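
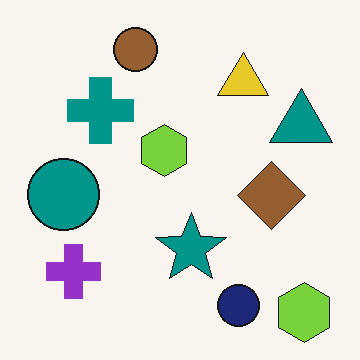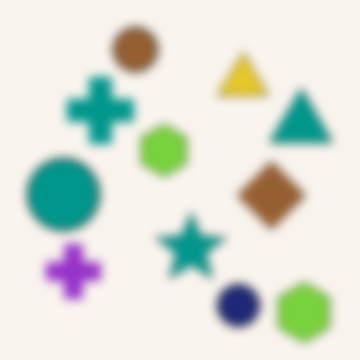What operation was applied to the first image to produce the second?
The image was heavily blurred.

Shape edges and outlines are uniformly softened across the whole image.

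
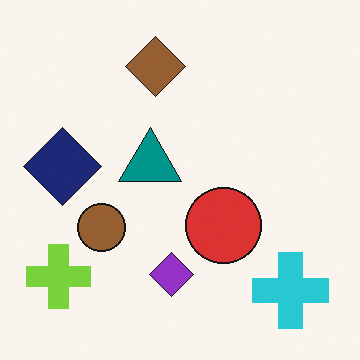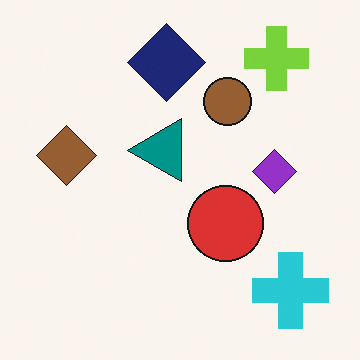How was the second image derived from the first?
Transposed (reflected across the top-left ↔ bottom-right diagonal).

Shapes have swapped their row and column positions — what was in the top-right is now in the bottom-left — a diagonal reflection.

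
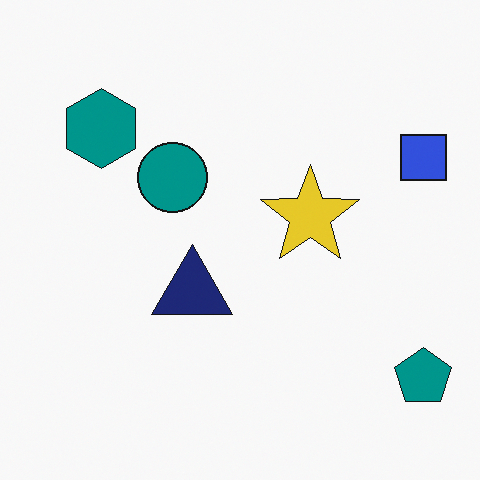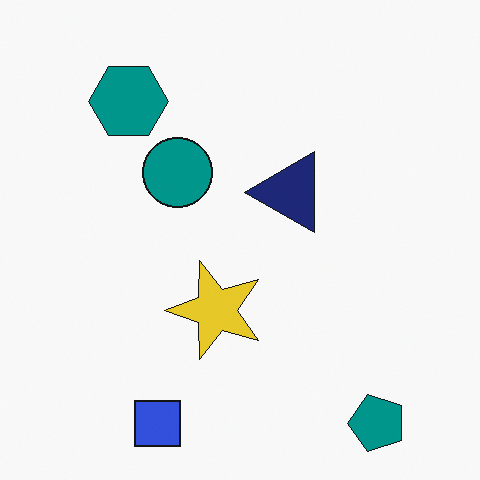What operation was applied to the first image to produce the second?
The second image is the first transposed (reflected across the top-left ↔ bottom-right diagonal).

Shapes have swapped their row and column positions — what was in the top-right is now in the bottom-left — a diagonal reflection.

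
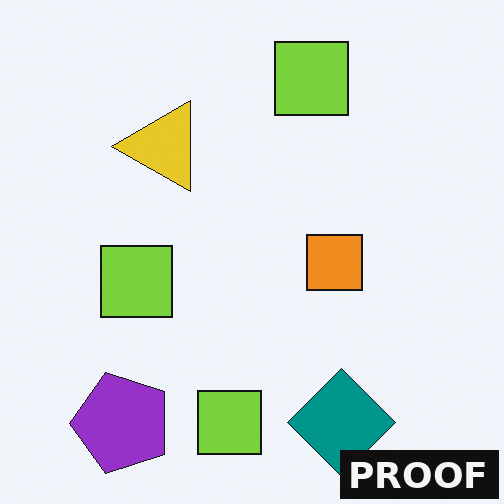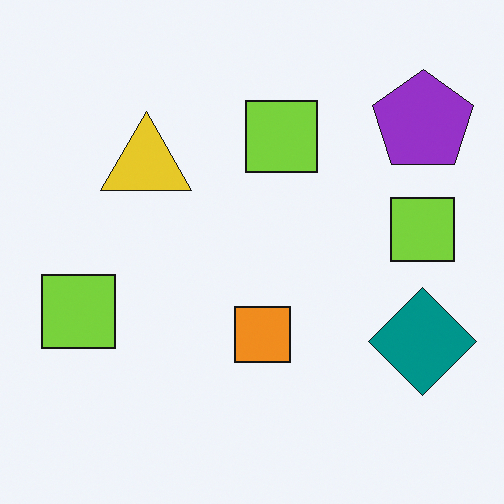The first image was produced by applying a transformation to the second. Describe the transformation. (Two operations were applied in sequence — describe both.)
This is the original image transposed (reflected across the top-left ↔ bottom-right diagonal), then watermarked with the text "PROOF" in the lower-right corner.

Shapes have swapped their row and column positions — what was in the top-right is now in the bottom-left — a diagonal reflection. A dark label reading "PROOF" appears in the lower-right corner.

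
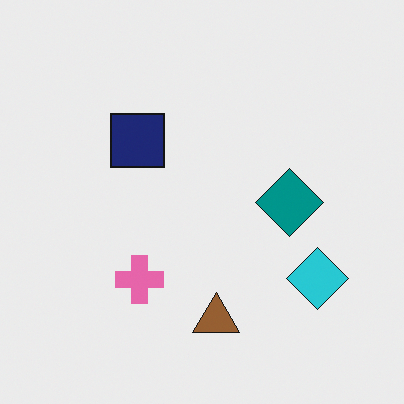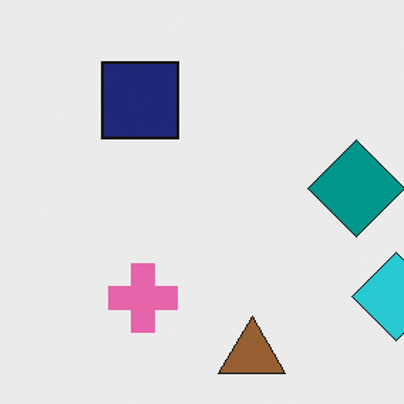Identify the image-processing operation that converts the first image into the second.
The transformation is: cropped to a modestly smaller region and rescaled.

The visible shapes are larger and the field of view is narrower; shapes near the original edges may be partly or wholly outside the frame — a crop-and-rescale.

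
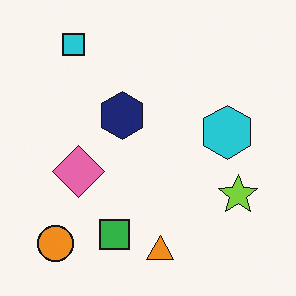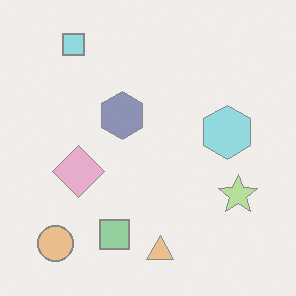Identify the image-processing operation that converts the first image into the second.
The image was given much lower contrast.

Tones are pushed toward mid-grey across the whole image — a global contrast change.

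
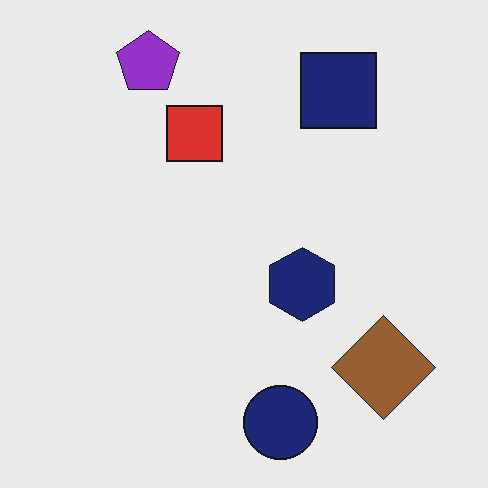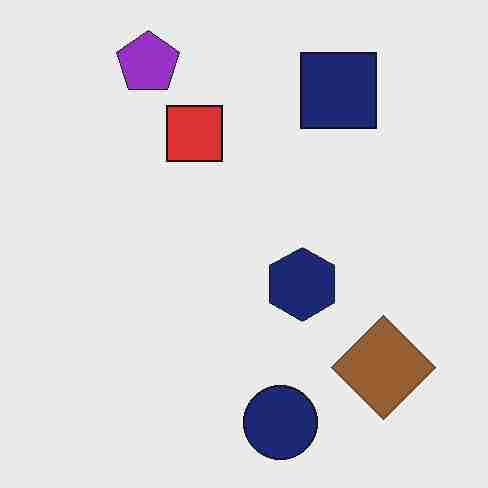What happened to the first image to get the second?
The image was degraded with heavy JPEG compression.

Blocky 8×8 compression artifacts appear around shape edges and the flat background shows ringing — characteristic JPEG degradation.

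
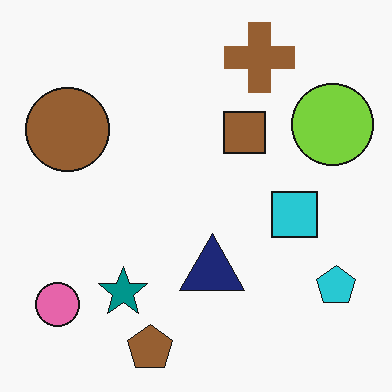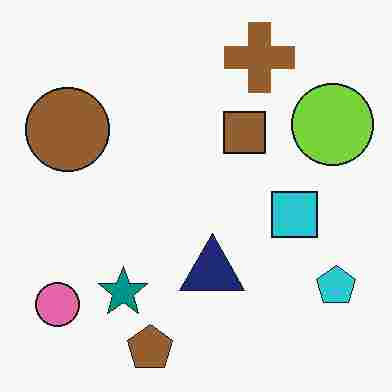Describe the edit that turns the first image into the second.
Degraded with heavy JPEG compression.

Blocky 8×8 compression artifacts appear around shape edges and the flat background shows ringing — characteristic JPEG degradation.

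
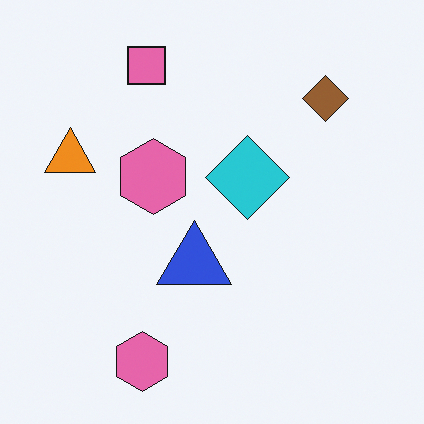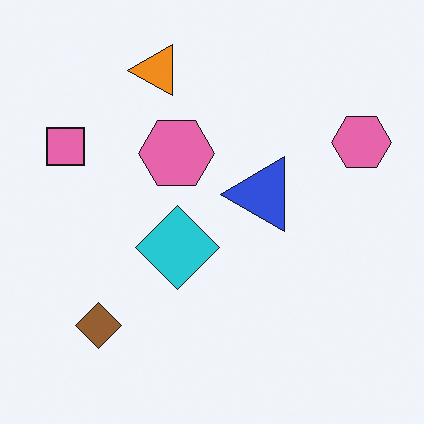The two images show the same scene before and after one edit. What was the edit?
The transformation is: transposed (reflected across the top-left ↔ bottom-right diagonal).

Shapes have swapped their row and column positions — what was in the top-right is now in the bottom-left — a diagonal reflection.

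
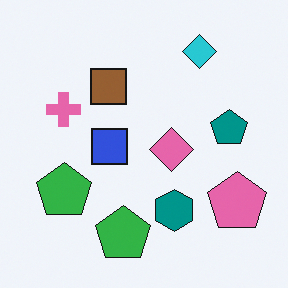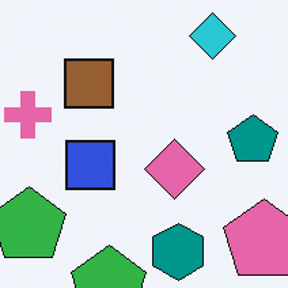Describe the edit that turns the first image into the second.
Cropped slightly and scaled back up.

The visible shapes are larger and the field of view is narrower; shapes near the original edges may be partly or wholly outside the frame — a crop-and-rescale.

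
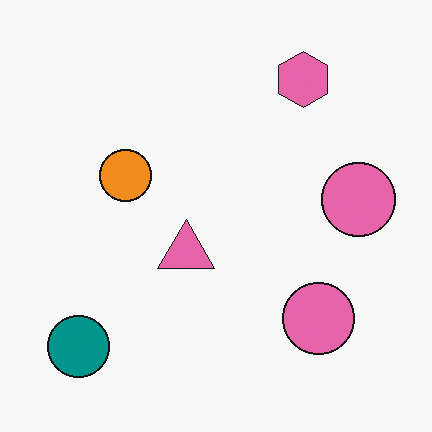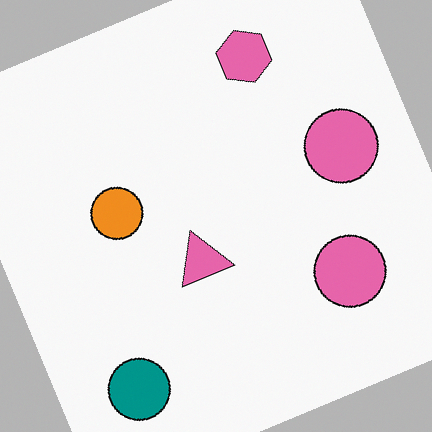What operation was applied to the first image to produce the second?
The image was rotated counter-clockwise by a clearly visible amount.

Every shape is tilted by the same angle and the image corners show triangular fill wedges — a whole-image rotation by a non-right angle.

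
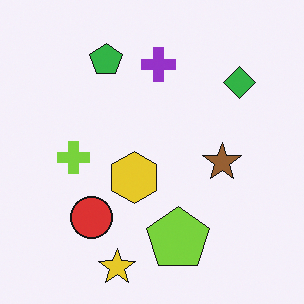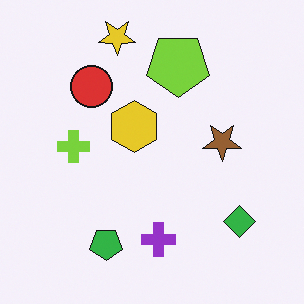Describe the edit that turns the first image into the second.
The second image is the first flipped vertically (top ↔ bottom).

The yellow star is in the bottom of the first image and the top of the second — shapes on opposite sides of the horizontal midline have swapped in a mirror flip.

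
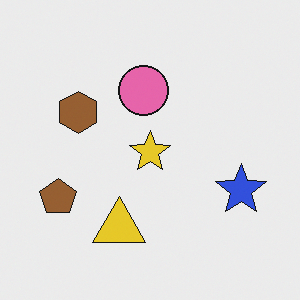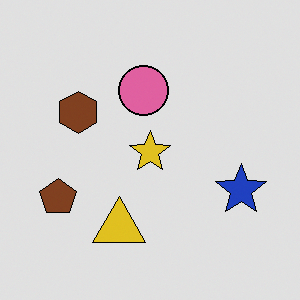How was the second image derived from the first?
The second image is the first posterized to a reduced palette.

Each flat color has snapped to a coarser quantized level — most visibly, the near-white background has dropped to a flat grey.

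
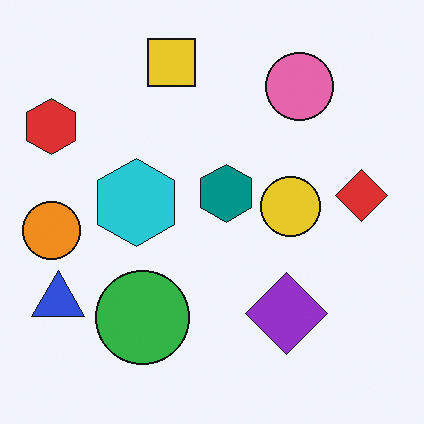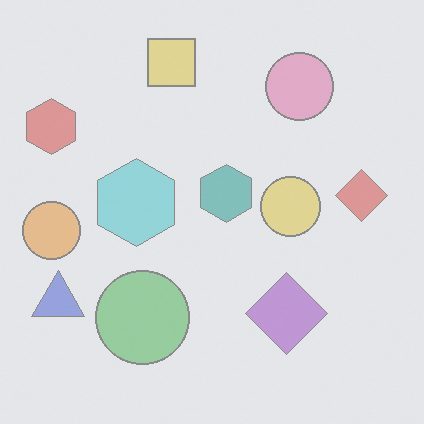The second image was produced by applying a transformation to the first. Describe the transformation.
The second image is the first washed out (contrast reduced).

Tones are pushed toward mid-grey across the whole image — a global contrast change.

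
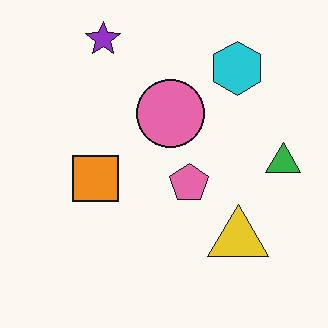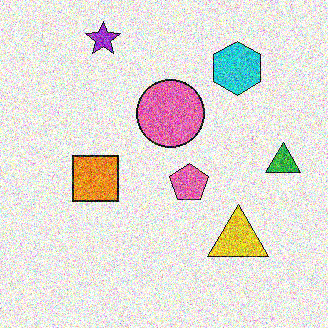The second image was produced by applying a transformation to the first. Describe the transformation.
The image was degraded with heavy additive noise.

Random speckle covers the whole image, including the flat background.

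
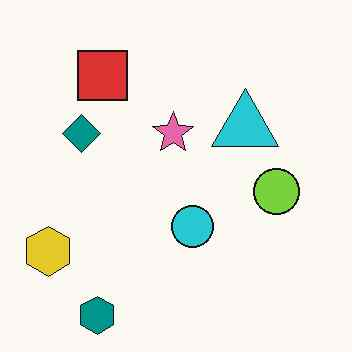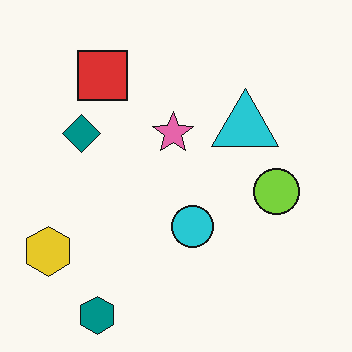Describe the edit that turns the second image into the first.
The first image is the second given moderate JPEG compression.

Blocky 8×8 compression artifacts appear around shape edges and the flat background shows ringing — characteristic JPEG degradation.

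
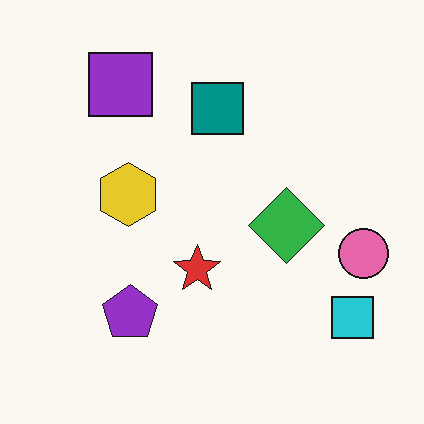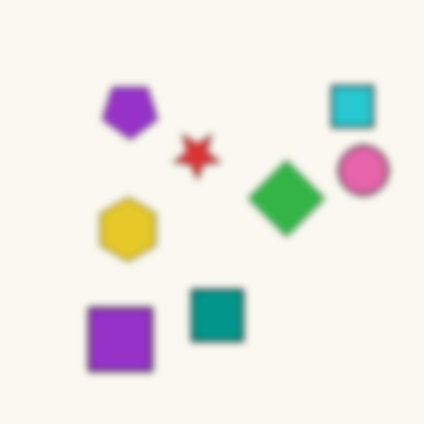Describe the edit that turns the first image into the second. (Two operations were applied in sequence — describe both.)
This is the original image moderately blurred, then flipped vertically (top ↔ bottom).

Shape edges and outlines are uniformly softened across the whole image. The purple square is in the top-left of the first image and the bottom-left of the second — shapes on opposite sides of the horizontal midline have swapped in a mirror flip.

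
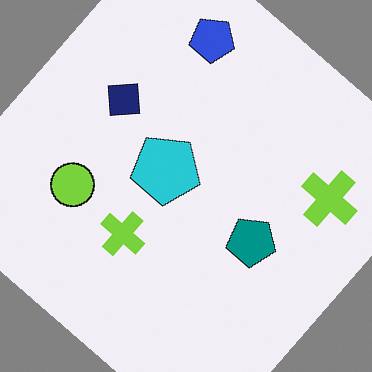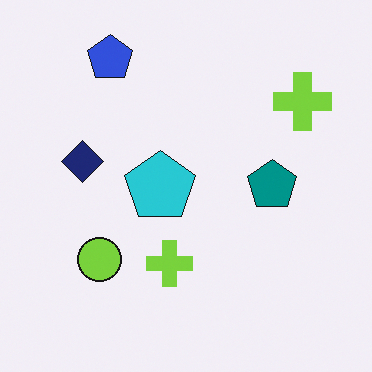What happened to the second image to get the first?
The image was rotated clockwise by a large amount — several tens of degrees.

Every shape is tilted by the same angle and the image corners show triangular fill wedges — a whole-image rotation by a non-right angle.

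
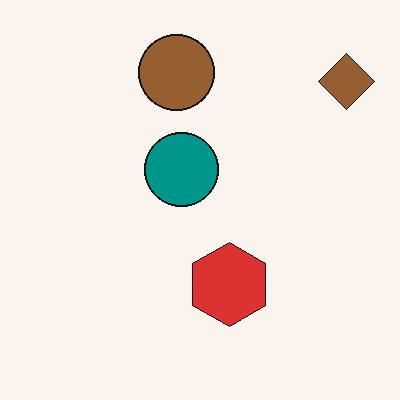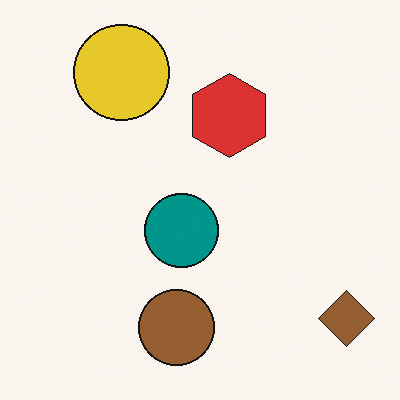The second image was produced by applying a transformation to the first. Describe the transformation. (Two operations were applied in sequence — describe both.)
It was flipped vertically (top ↔ bottom), then overlaid with an additional yellow circle.

The brown circle is in the top of the first image and the bottom of the second — shapes on opposite sides of the horizontal midline have swapped in a mirror flip. A yellow circle appears in the second image that is absent from the first.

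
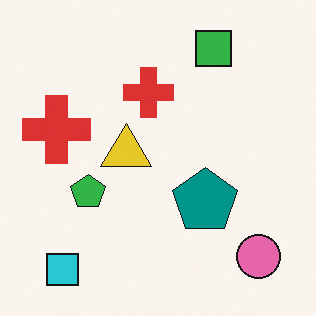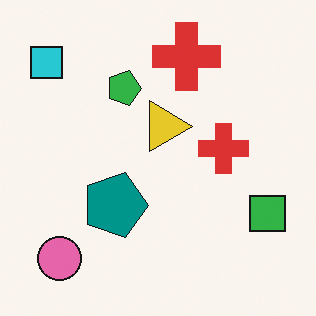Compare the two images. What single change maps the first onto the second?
Rotated 90° clockwise.

The cyan square sits in the bottom-left of the first image and the top-left of the second — consistent with a whole-image 90° clockwise rotation.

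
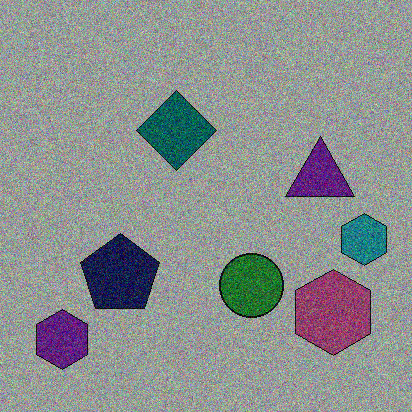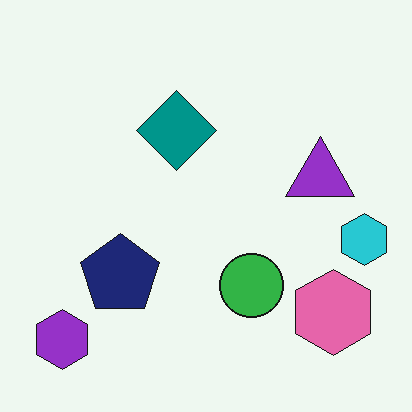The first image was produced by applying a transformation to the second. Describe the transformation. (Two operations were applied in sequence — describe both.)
The first image is the second noticeably darkened, then degraded with moderate additive noise.

Every pixel — background and shapes alike — is uniformly darkened. Random speckle covers the whole image, including the flat background.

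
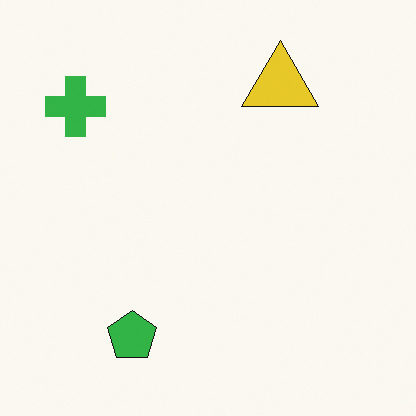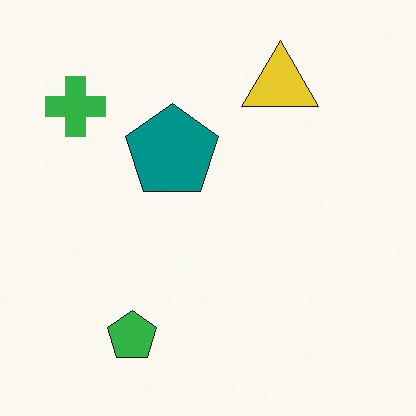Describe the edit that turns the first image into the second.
It was overlaid with an additional teal pentagon.

A teal pentagon appears in the second image that is absent from the first.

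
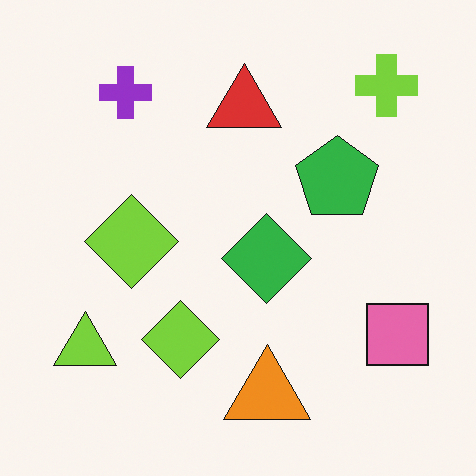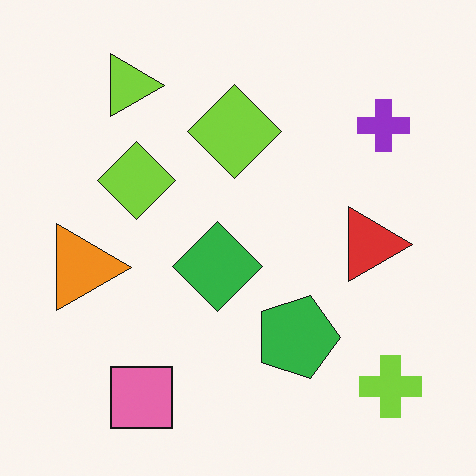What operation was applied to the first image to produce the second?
The image was rotated 90° clockwise.

The lime cross sits in the top-right of the first image and the bottom-right of the second — consistent with a whole-image 90° clockwise rotation.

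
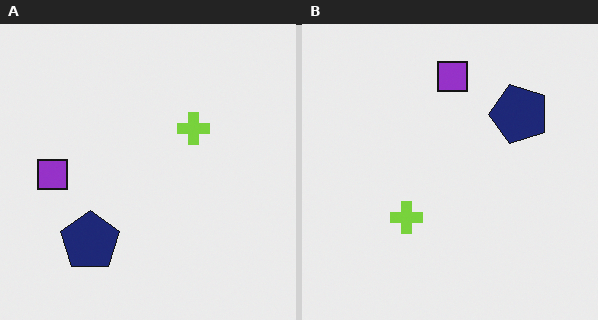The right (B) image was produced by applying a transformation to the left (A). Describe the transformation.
It was transposed (reflected across the top-left ↔ bottom-right diagonal).

Shapes have swapped their row and column positions — what was in the top-right is now in the bottom-left — a diagonal reflection.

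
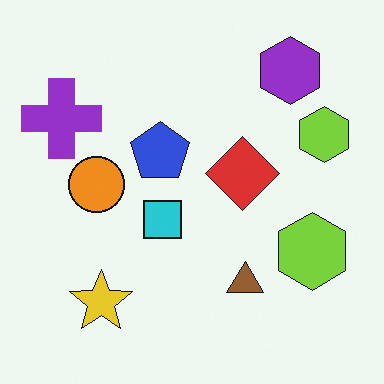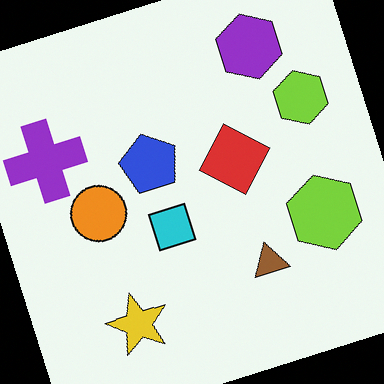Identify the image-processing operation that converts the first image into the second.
The transformation is: rotated counter-clockwise by a moderate amount.

Every shape is tilted by the same angle and the image corners show triangular fill wedges — a whole-image rotation by a non-right angle.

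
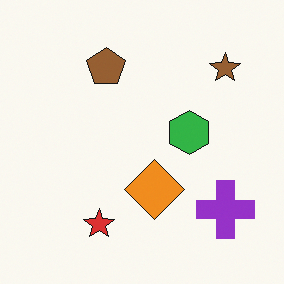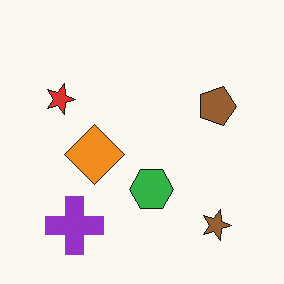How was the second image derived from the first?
The second image is the first rotated 90° clockwise.

The brown star sits in the top-right of the first image and the bottom-right of the second — consistent with a whole-image 90° clockwise rotation.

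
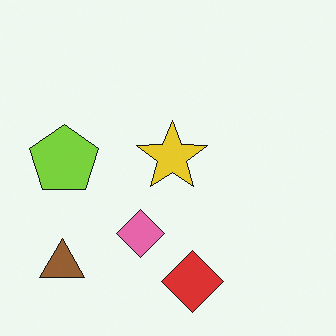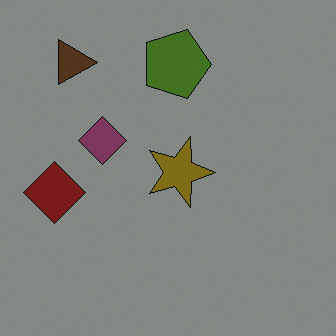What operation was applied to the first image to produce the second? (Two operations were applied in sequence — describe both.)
Rotated 90° clockwise, then darkened a lot.

The brown triangle sits in the bottom-left of the first image and the top-left of the second — consistent with a whole-image 90° clockwise rotation. Every pixel — background and shapes alike — is uniformly darkened.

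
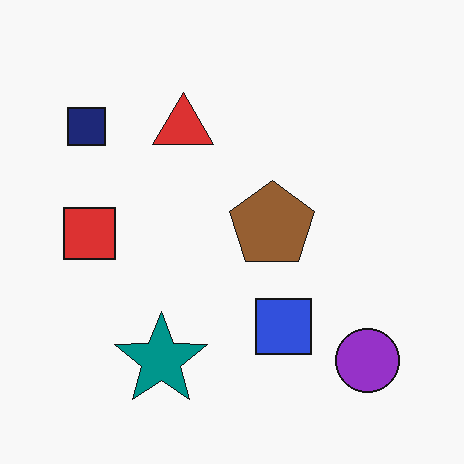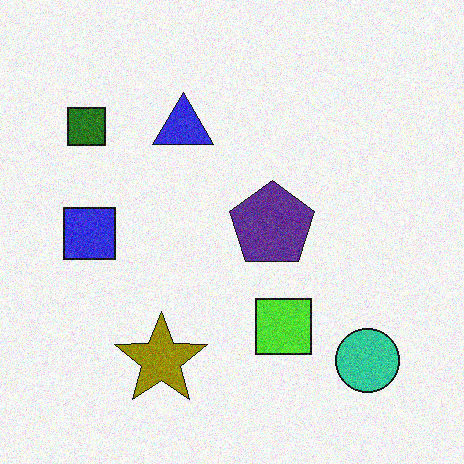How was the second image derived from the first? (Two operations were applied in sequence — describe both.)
Degraded with visible gaussian noise, then hue-shifted by a large amount.

Random speckle covers the whole image, including the flat background. Every shape's color has rotated by the same amount around the hue wheel — a uniform hue shift.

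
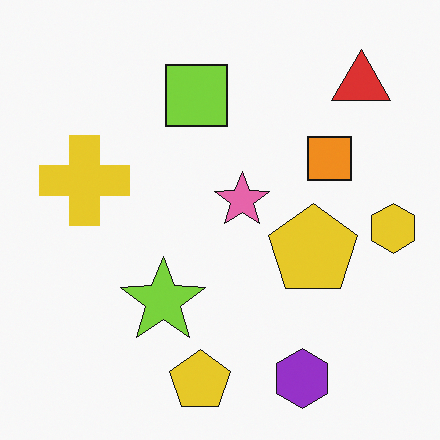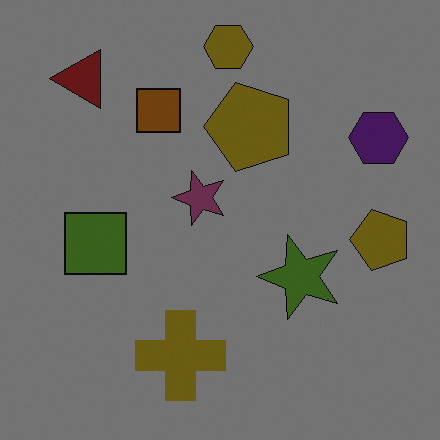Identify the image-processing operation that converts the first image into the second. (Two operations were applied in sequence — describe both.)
The transformation is: darkened a lot, then rotated 90° counter-clockwise.

Every pixel — background and shapes alike — is uniformly darkened. The red triangle sits in the top-right of the first image and the top-left of the second — consistent with a whole-image 90° counter-clockwise rotation.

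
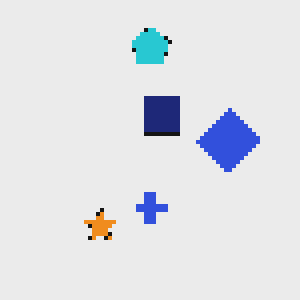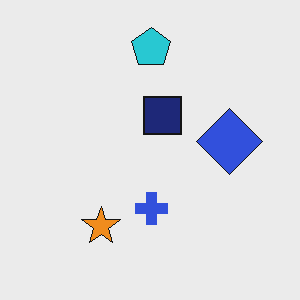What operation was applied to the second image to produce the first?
The image was lightly pixelated (a mild mosaic effect).

Shapes are reduced to large square blocks; fine edges and outlines are lost — a downscale-then-upscale (mosaic) effect.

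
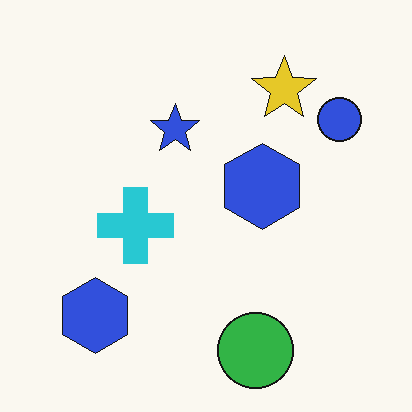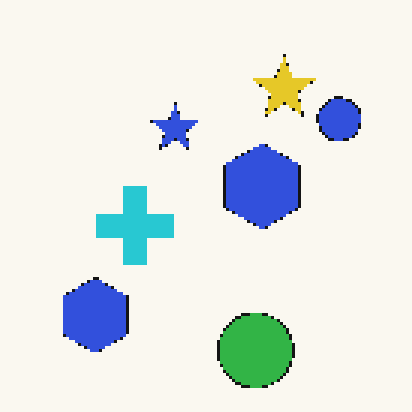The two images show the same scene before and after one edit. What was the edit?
The second image is the first mildly pixelated.

Shapes are reduced to large square blocks; fine edges and outlines are lost — a downscale-then-upscale (mosaic) effect.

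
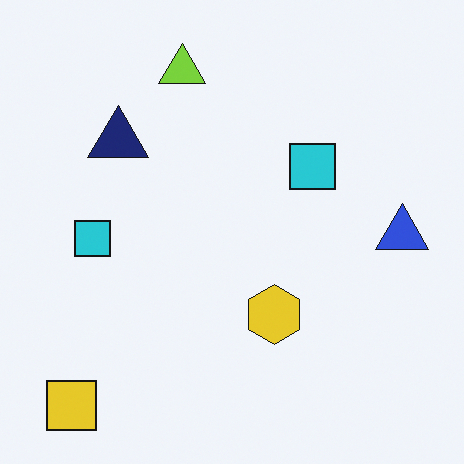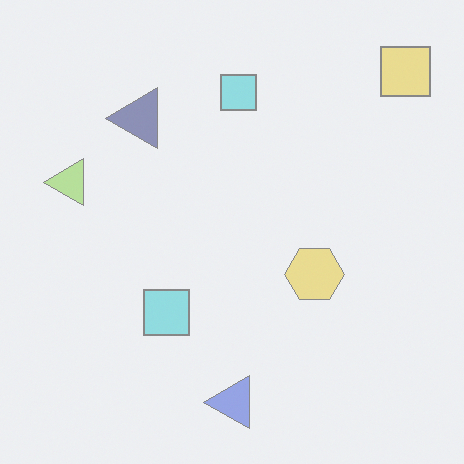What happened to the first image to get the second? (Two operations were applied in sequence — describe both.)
It was transposed (reflected across the top-left ↔ bottom-right diagonal), then given much lower contrast.

Shapes have swapped their row and column positions — what was in the top-right is now in the bottom-left — a diagonal reflection. Tones are pushed toward mid-grey across the whole image — a global contrast change.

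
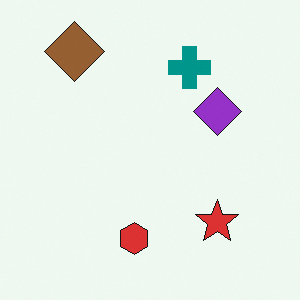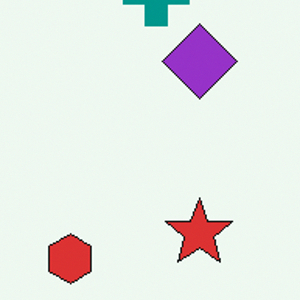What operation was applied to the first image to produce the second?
It was cropped slightly and scaled back up.

The visible shapes are larger and the field of view is narrower; shapes near the original edges may be partly or wholly outside the frame — a crop-and-rescale.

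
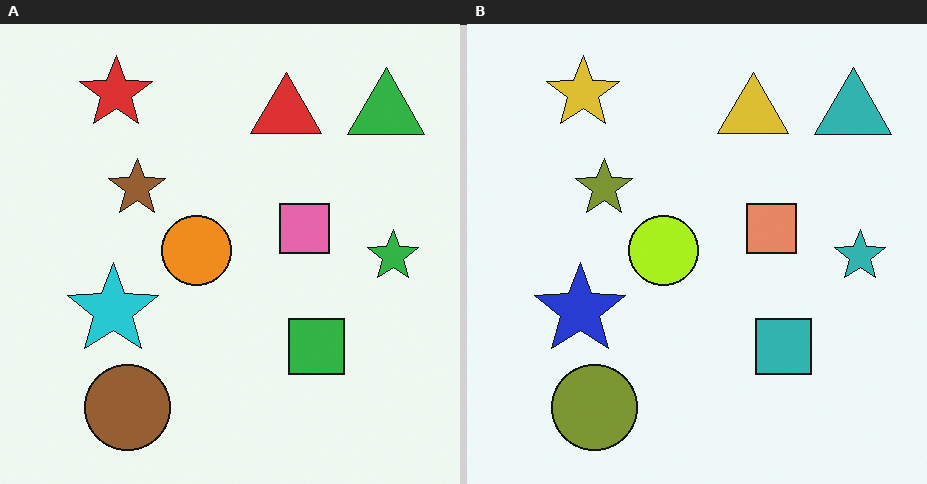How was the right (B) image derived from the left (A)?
Hue-shifted by a small amount.

Every shape's color has rotated by the same amount around the hue wheel — a uniform hue shift.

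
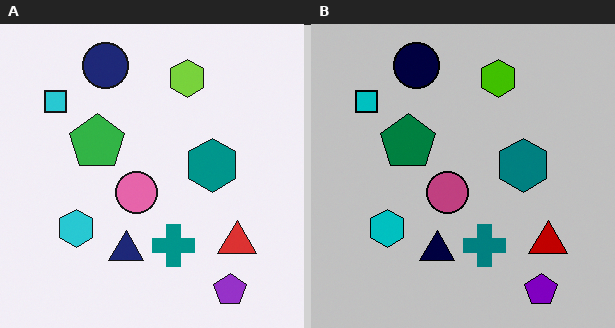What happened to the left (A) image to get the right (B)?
The image was heavily posterized to just a handful of flat colors.

Each flat color has snapped to a coarser quantized level — most visibly, the near-white background has dropped to a flat grey.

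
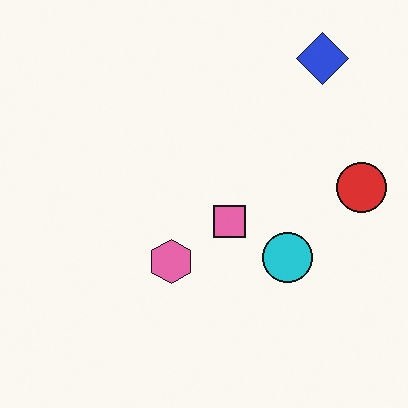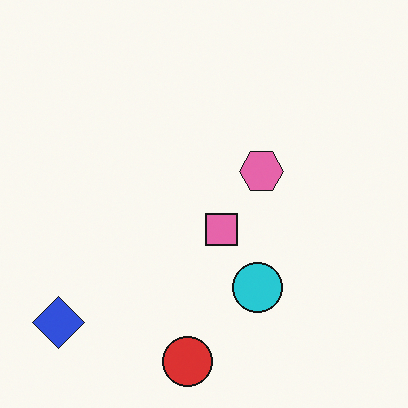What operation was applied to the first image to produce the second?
The second image is the first transposed (reflected across the top-left ↔ bottom-right diagonal).

Shapes have swapped their row and column positions — what was in the top-right is now in the bottom-left — a diagonal reflection.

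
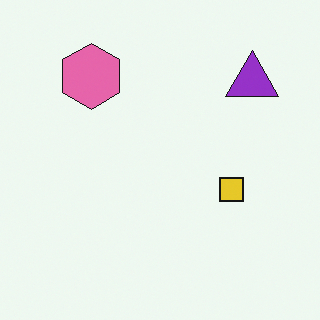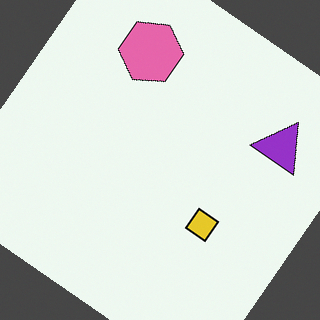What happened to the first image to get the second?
This is the original image rotated clockwise by a large amount — several tens of degrees.

Every shape is tilted by the same angle and the image corners show triangular fill wedges — a whole-image rotation by a non-right angle.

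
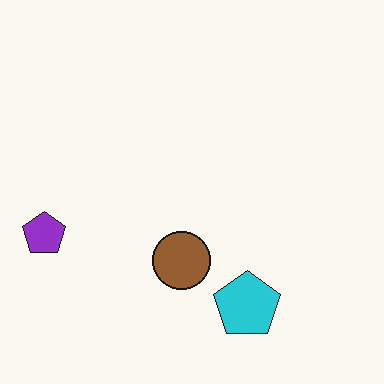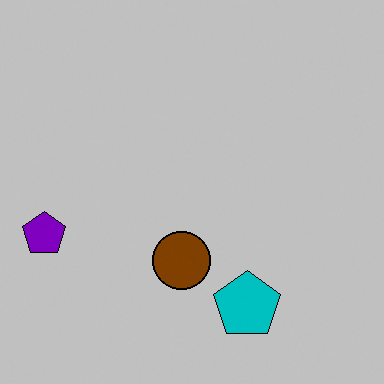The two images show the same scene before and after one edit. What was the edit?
It was aggressively posterized.

Each flat color has snapped to a coarser quantized level — most visibly, the near-white background has dropped to a flat grey.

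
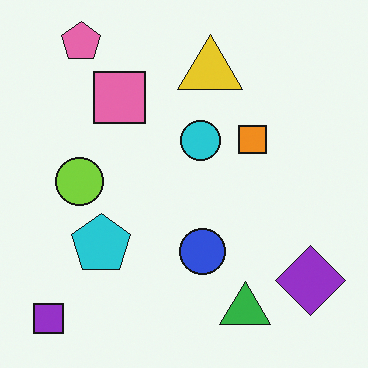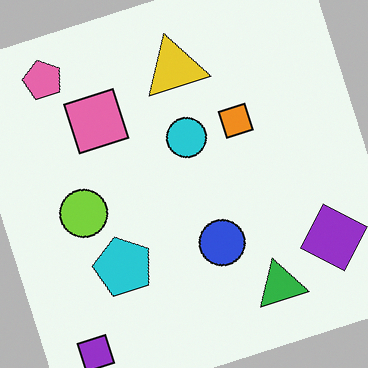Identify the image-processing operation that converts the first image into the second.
The image was rotated counter-clockwise by a moderate amount.

Every shape is tilted by the same angle and the image corners show triangular fill wedges — a whole-image rotation by a non-right angle.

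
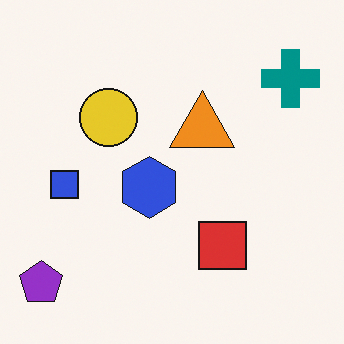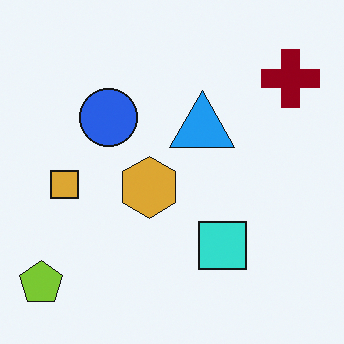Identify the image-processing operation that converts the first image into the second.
Hue-shifted by a large amount.

Every shape's color has rotated by the same amount around the hue wheel — a uniform hue shift.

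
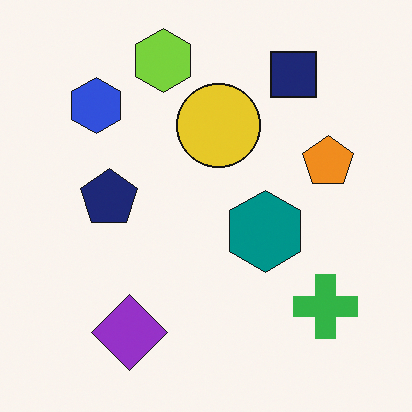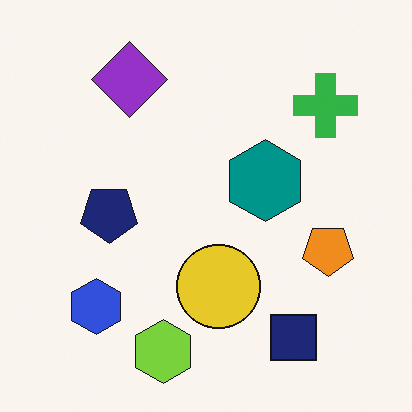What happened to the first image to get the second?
The transformation is: flipped vertically (top ↔ bottom).

The lime hexagon is in the top of the first image and the bottom of the second — shapes on opposite sides of the horizontal midline have swapped in a mirror flip.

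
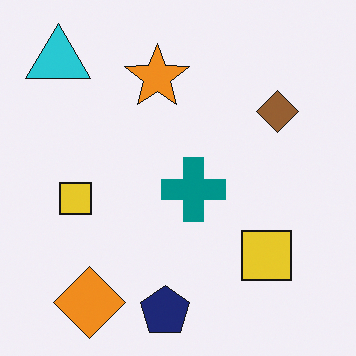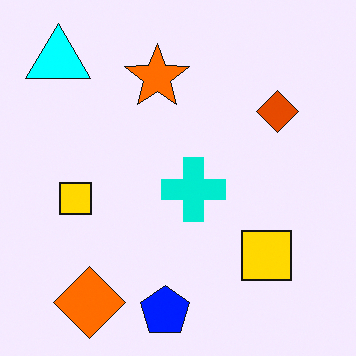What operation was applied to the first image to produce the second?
The second image is the first heavily oversaturated.

All colors are more vivid — a global saturation change.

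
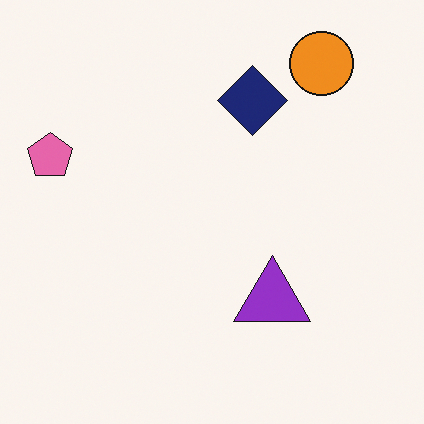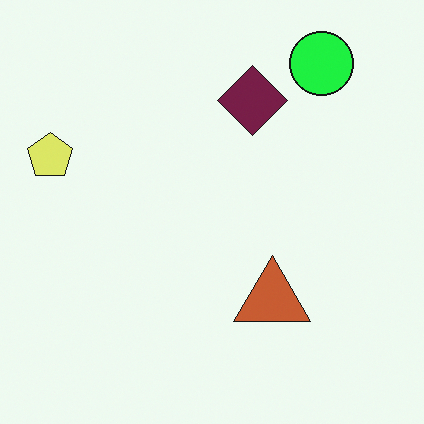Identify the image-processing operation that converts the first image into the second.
The second image is the first hue-shifted noticeably.

Every shape's color has rotated by the same amount around the hue wheel — a uniform hue shift.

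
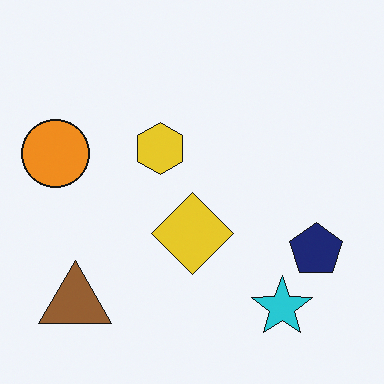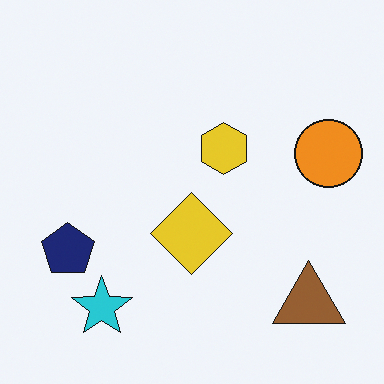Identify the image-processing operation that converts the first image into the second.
This is the original image flipped horizontally (left ↔ right).

The orange circle is in the left of the first image and the right of the second — shapes on opposite sides of the vertical midline have swapped in a mirror flip.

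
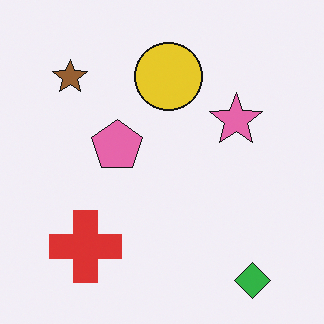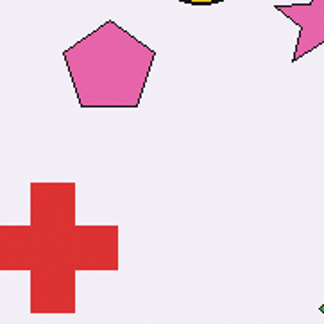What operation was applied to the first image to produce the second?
The second image is the first cropped tightly and scaled back up.

The visible shapes are larger and the field of view is narrower; shapes near the original edges may be partly or wholly outside the frame — a crop-and-rescale.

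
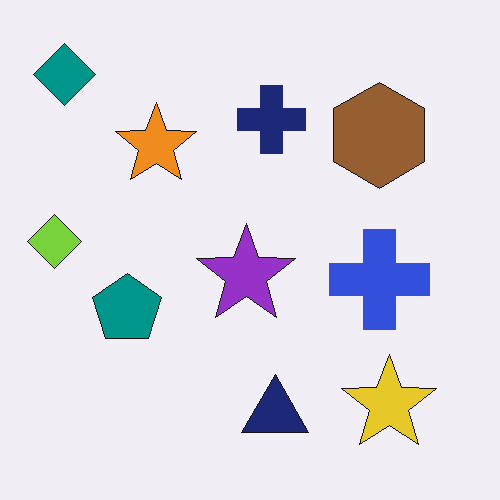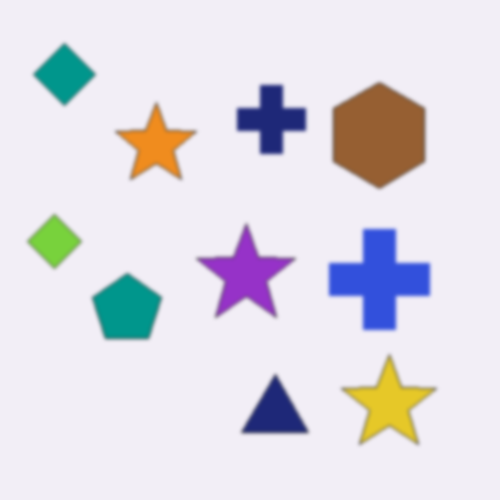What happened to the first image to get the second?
It was lightly blurred.

Shape edges and outlines are uniformly softened across the whole image.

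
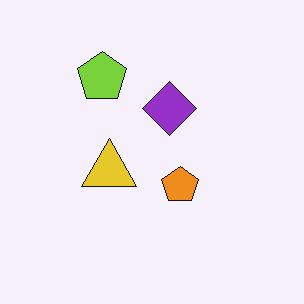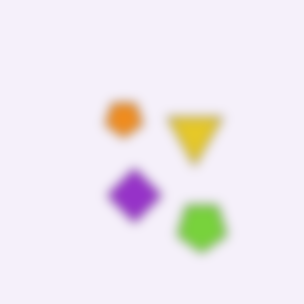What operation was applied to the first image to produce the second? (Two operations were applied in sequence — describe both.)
The second image is the first rotated 180°, then strongly gaussian-blurred.

The lime pentagon sits in the top of the first image and the bottom of the second — consistent with a whole-image 180° rotation. Shape edges and outlines are uniformly softened across the whole image.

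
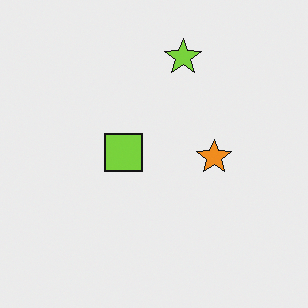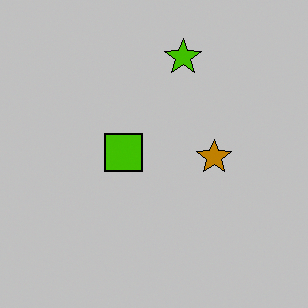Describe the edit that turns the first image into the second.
The transformation is: heavily posterized to just a handful of flat colors.

Each flat color has snapped to a coarser quantized level — most visibly, the near-white background has dropped to a flat grey.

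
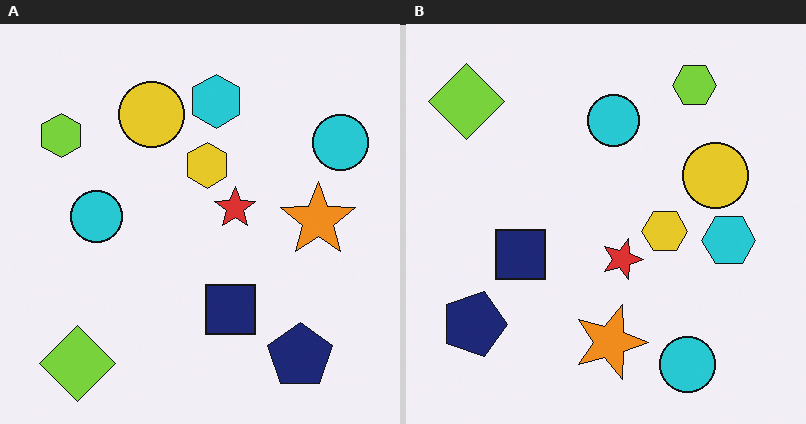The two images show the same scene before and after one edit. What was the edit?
The image was rotated 90° clockwise.

The lime diamond sits in the bottom-left of the left (A) image and the top-left of the right (B) — consistent with a whole-image 90° clockwise rotation.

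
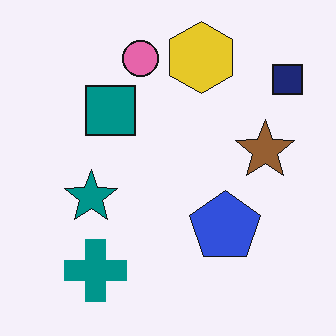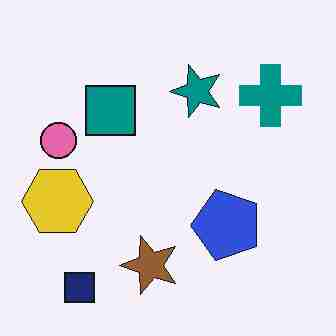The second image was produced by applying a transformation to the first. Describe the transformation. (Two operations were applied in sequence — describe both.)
The image was transposed (reflected across the top-left ↔ bottom-right diagonal), then degraded with heavy JPEG compression.

Shapes have swapped their row and column positions — what was in the top-right is now in the bottom-left — a diagonal reflection. Blocky 8×8 compression artifacts appear around shape edges and the flat background shows ringing — characteristic JPEG degradation.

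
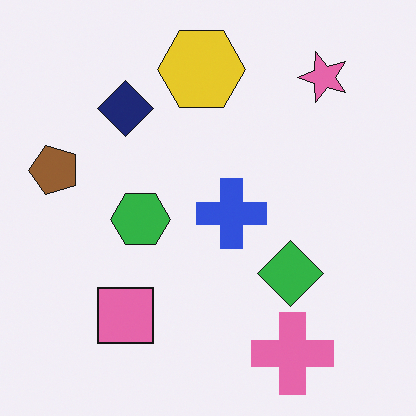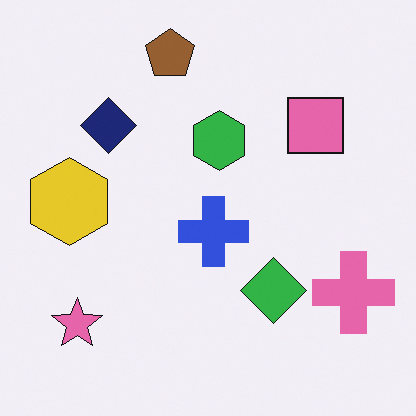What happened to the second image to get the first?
Transposed (reflected across the top-left ↔ bottom-right diagonal).

Shapes have swapped their row and column positions — what was in the top-right is now in the bottom-left — a diagonal reflection.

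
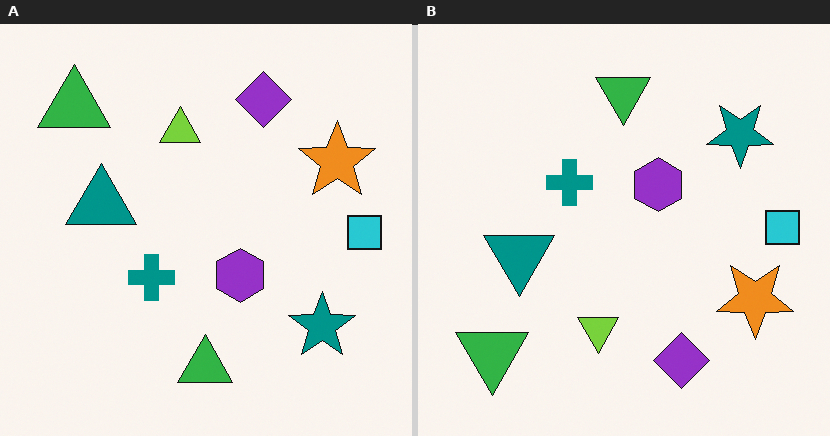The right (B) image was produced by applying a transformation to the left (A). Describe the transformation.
It was flipped vertically (top ↔ bottom).

The purple diamond is in the top of the left (A) image and the bottom of the right (B) — shapes on opposite sides of the horizontal midline have swapped in a mirror flip.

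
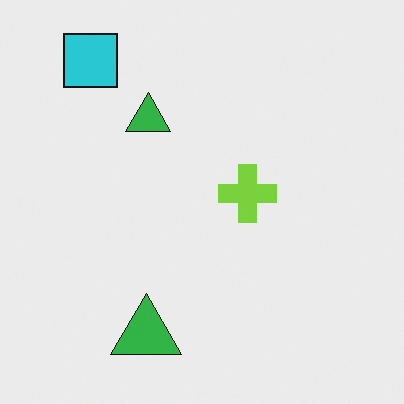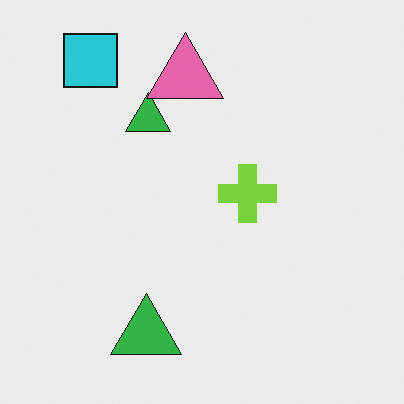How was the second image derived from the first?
The image was overlaid with an additional pink triangle.

A pink triangle appears in the second image that is absent from the first.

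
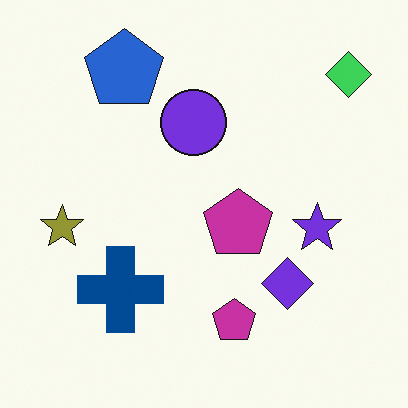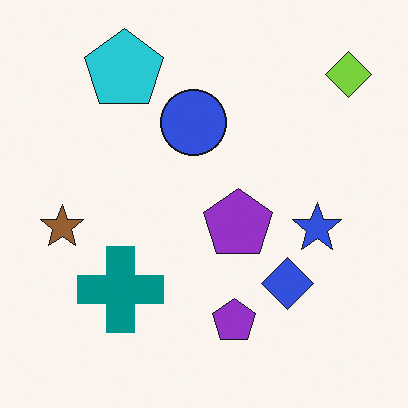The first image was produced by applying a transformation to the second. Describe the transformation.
The first image is the second hue-shifted slightly.

Every shape's color has rotated by the same amount around the hue wheel — a uniform hue shift.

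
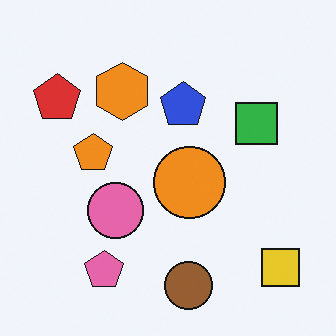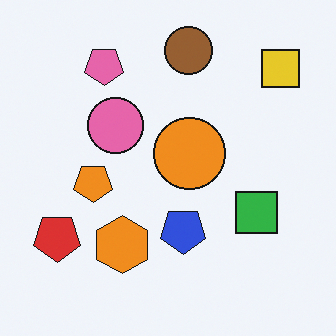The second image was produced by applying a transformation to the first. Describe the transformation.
Flipped vertically (top ↔ bottom).

The brown circle is in the bottom of the first image and the top of the second — shapes on opposite sides of the horizontal midline have swapped in a mirror flip.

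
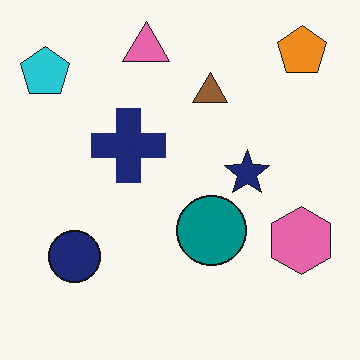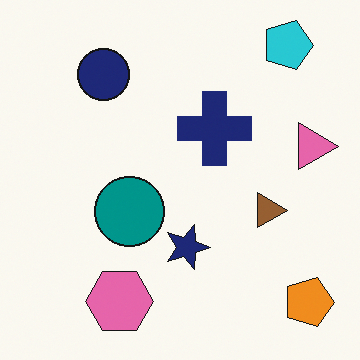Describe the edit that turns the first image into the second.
The second image is the first rotated 90° clockwise.

The orange pentagon sits in the top-right of the first image and the bottom-right of the second — consistent with a whole-image 90° clockwise rotation.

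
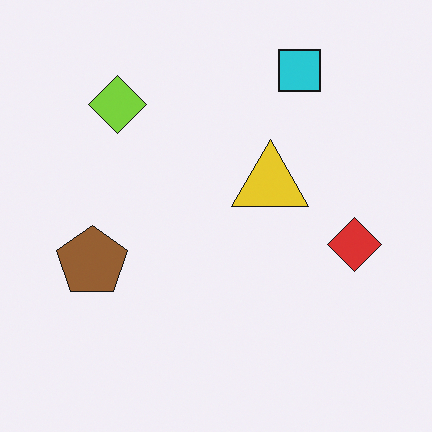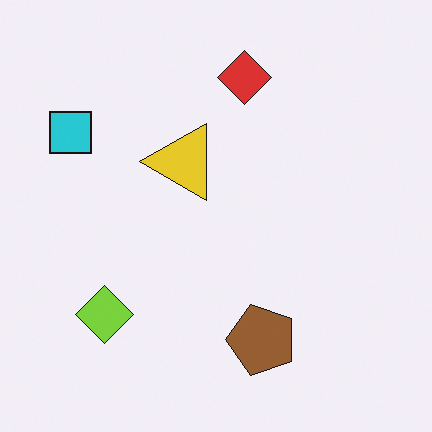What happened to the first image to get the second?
Rotated 90° counter-clockwise.

The cyan square sits in the top-right of the first image and the top-left of the second — consistent with a whole-image 90° counter-clockwise rotation.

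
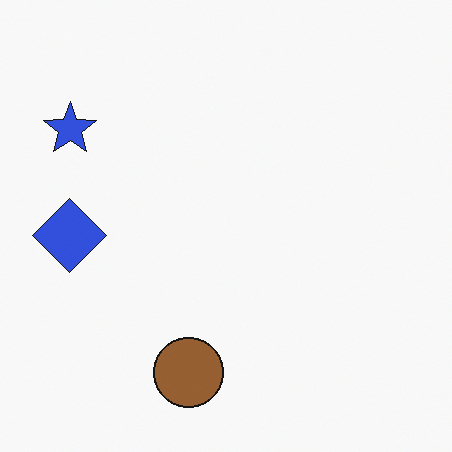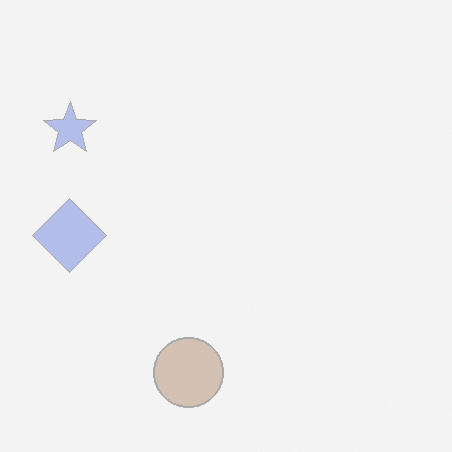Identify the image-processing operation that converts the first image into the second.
The image was given much lower contrast.

Tones are pushed toward mid-grey across the whole image — a global contrast change.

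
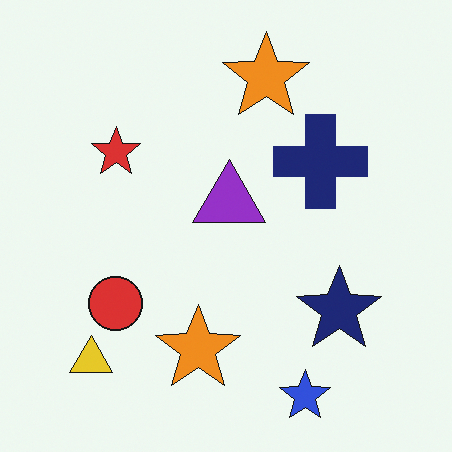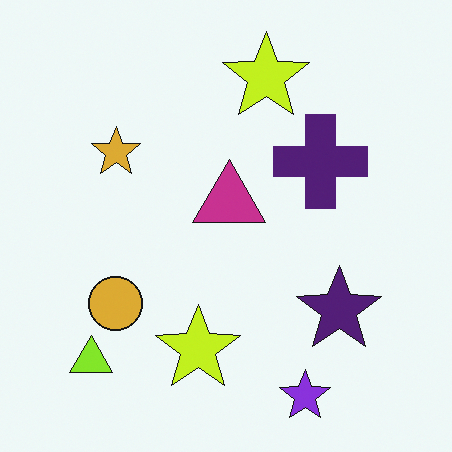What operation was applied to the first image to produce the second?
This is the original image hue-shifted slightly.

Every shape's color has rotated by the same amount around the hue wheel — a uniform hue shift.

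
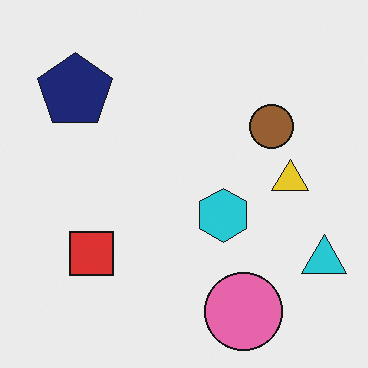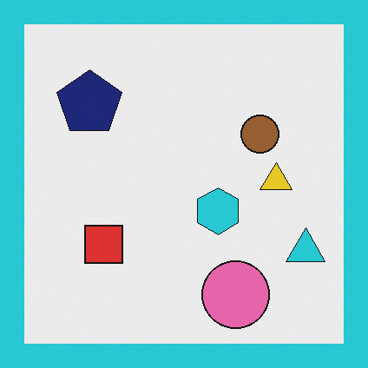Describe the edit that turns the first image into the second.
The image was framed with a cyan border.

A solid cyan frame runs around the edge of the second image, with the content slightly shrunk inside it.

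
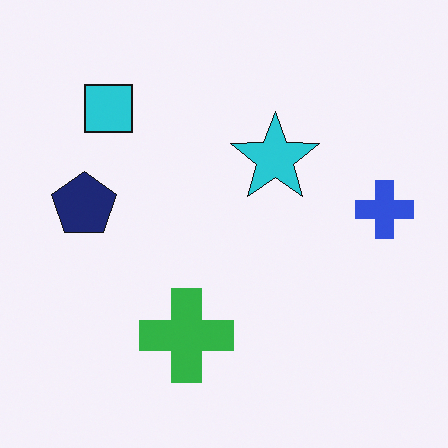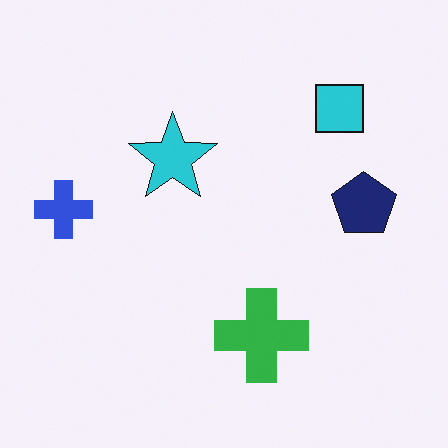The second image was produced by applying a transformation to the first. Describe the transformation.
Flipped horizontally (left ↔ right).

The blue cross is in the right of the first image and the left of the second — shapes on opposite sides of the vertical midline have swapped in a mirror flip.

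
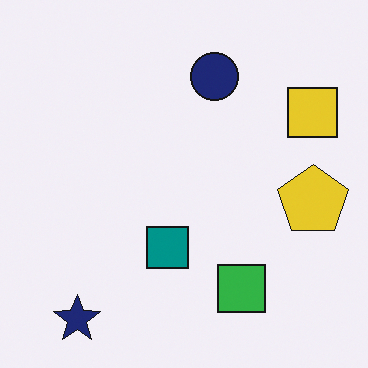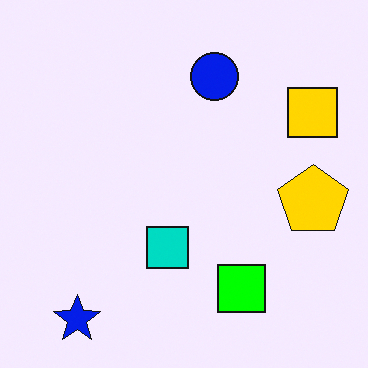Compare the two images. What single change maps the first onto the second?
The transformation is: made much more vivid (saturation change).

All colors are more vivid — a global saturation change.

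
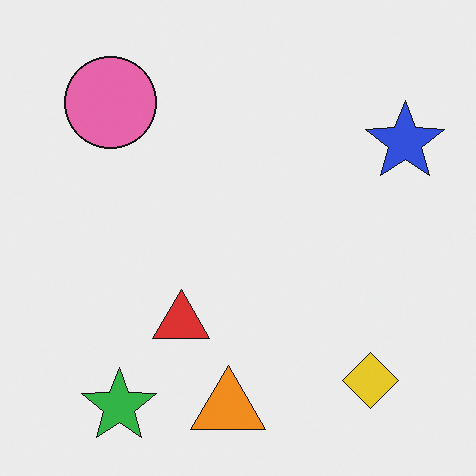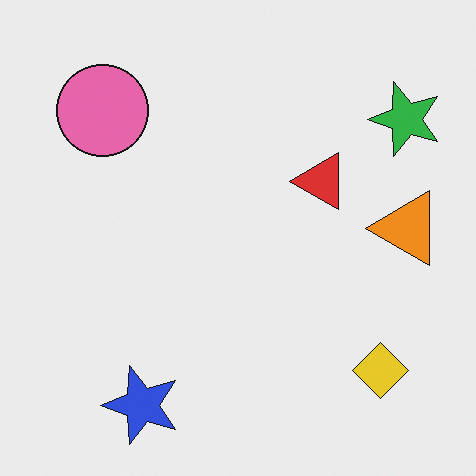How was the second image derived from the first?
The transformation is: transposed (reflected across the top-left ↔ bottom-right diagonal).

Shapes have swapped their row and column positions — what was in the top-right is now in the bottom-left — a diagonal reflection.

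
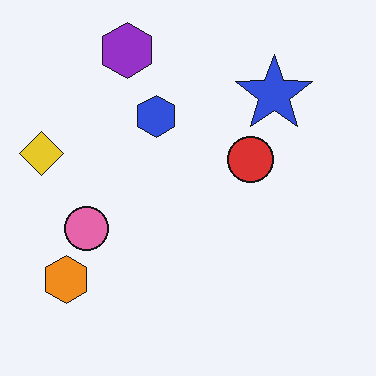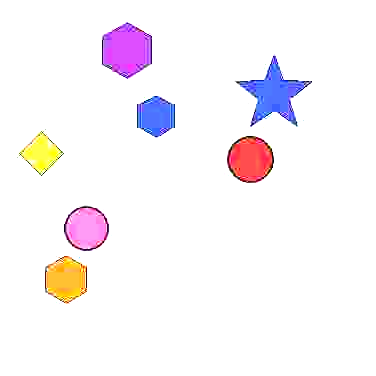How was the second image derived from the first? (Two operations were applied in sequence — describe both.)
It was heavily JPEG-compressed with obvious blocking artifacts, then substantially brightened.

Blocky 8×8 compression artifacts appear around shape edges and the flat background shows ringing — characteristic JPEG degradation. Every pixel — background and shapes alike — is uniformly brightened.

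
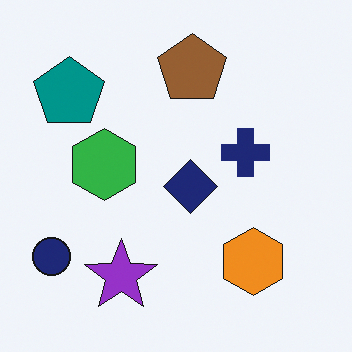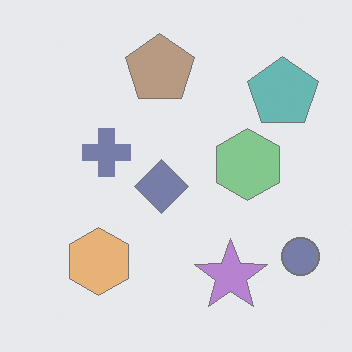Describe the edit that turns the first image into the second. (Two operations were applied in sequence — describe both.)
The second image is the first given much lower contrast, then flipped horizontally (left ↔ right).

Tones are pushed toward mid-grey across the whole image — a global contrast change. The navy circle is in the bottom-left of the first image and the bottom-right of the second — shapes on opposite sides of the vertical midline have swapped in a mirror flip.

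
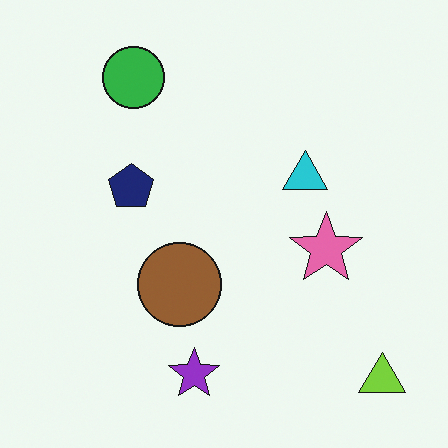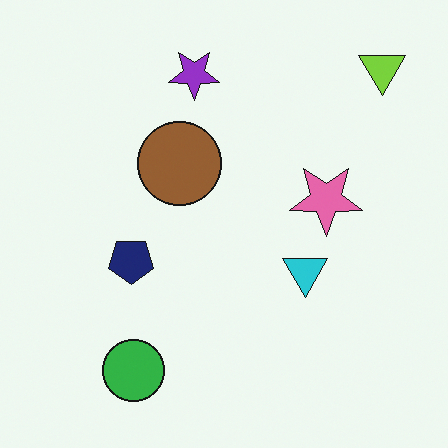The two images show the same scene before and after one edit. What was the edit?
The transformation is: flipped vertically (top ↔ bottom).

The lime triangle is in the bottom-right of the first image and the top-right of the second — shapes on opposite sides of the horizontal midline have swapped in a mirror flip.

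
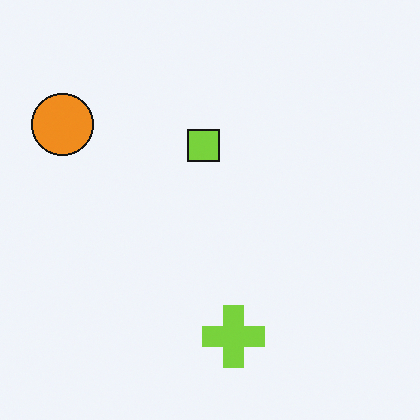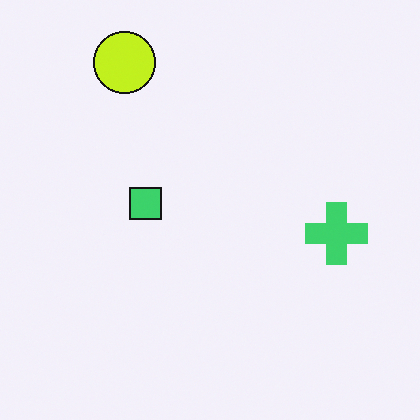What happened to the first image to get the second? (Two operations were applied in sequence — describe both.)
The image was hue-shifted slightly, then transposed (reflected across the top-left ↔ bottom-right diagonal).

Every shape's color has rotated by the same amount around the hue wheel — a uniform hue shift. Shapes have swapped their row and column positions — what was in the top-right is now in the bottom-left — a diagonal reflection.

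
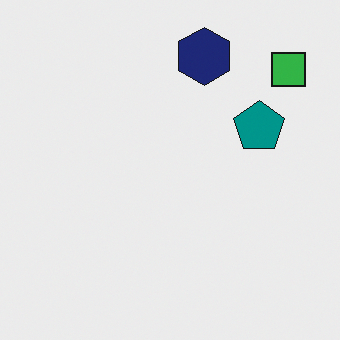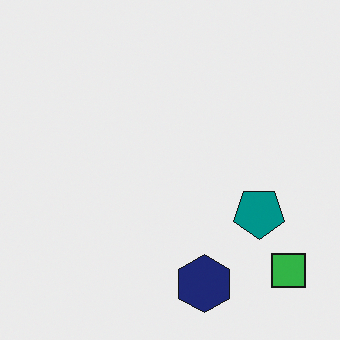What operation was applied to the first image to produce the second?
The transformation is: flipped vertically (top ↔ bottom).

The navy hexagon is in the top of the first image and the bottom of the second — shapes on opposite sides of the horizontal midline have swapped in a mirror flip.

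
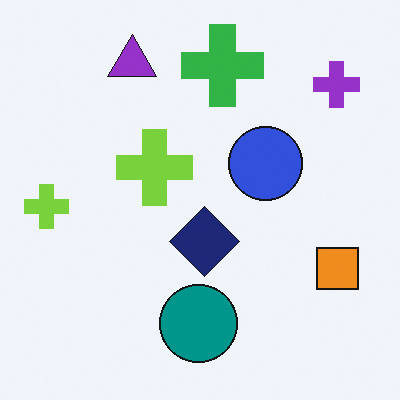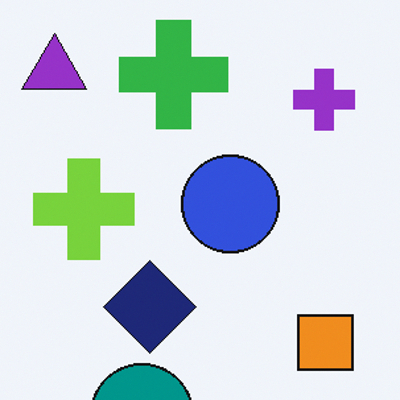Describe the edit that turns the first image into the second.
The image was cropped to a modestly smaller region and rescaled.

The visible shapes are larger and the field of view is narrower; shapes near the original edges may be partly or wholly outside the frame — a crop-and-rescale.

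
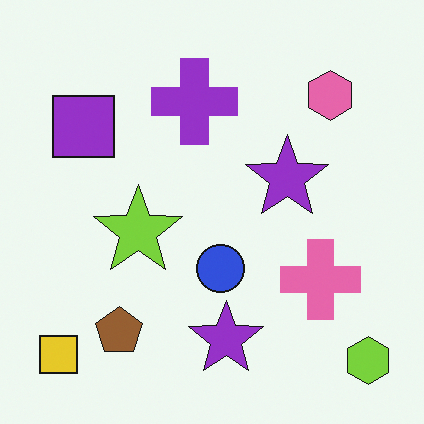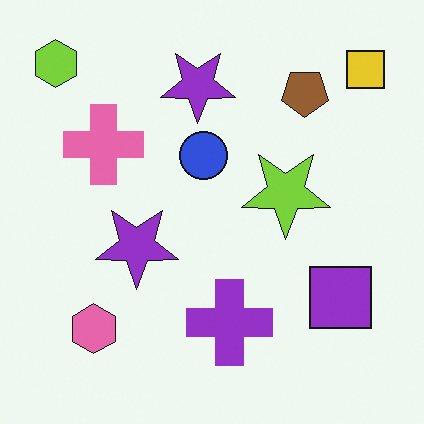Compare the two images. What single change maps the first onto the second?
It was rotated 180°.

The lime hexagon sits in the bottom-right of the first image and the top-left of the second — consistent with a whole-image 180° rotation.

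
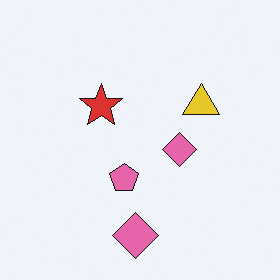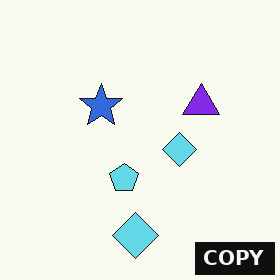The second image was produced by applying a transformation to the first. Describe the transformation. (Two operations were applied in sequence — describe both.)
It was hue-shifted through roughly half the color wheel, then watermarked with the text "COPY" in the lower-right corner.

Every shape's color has rotated by the same amount around the hue wheel — a uniform hue shift. A dark label reading "COPY" appears in the lower-right corner.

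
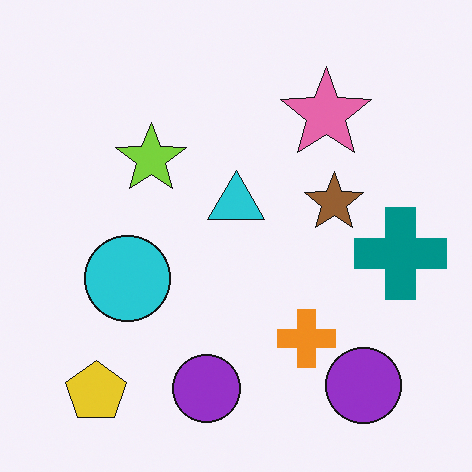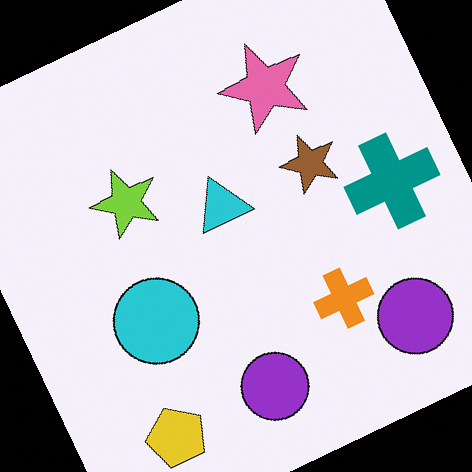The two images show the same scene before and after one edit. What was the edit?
Rotated counter-clockwise by a moderate amount.

Every shape is tilted by the same angle and the image corners show triangular fill wedges — a whole-image rotation by a non-right angle.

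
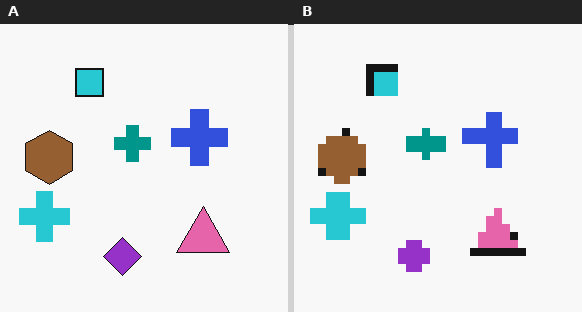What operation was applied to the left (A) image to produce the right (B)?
This is the original image pixelated into visible square blocks.

Shapes are reduced to large square blocks; fine edges and outlines are lost — a downscale-then-upscale (mosaic) effect.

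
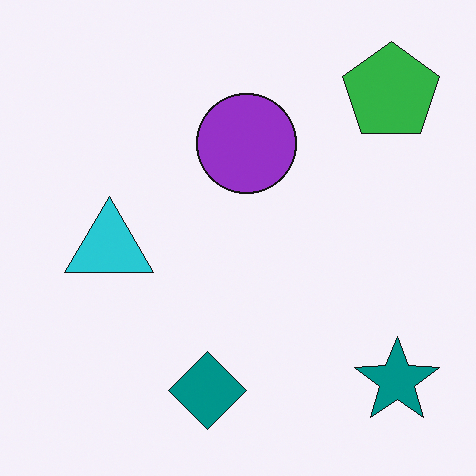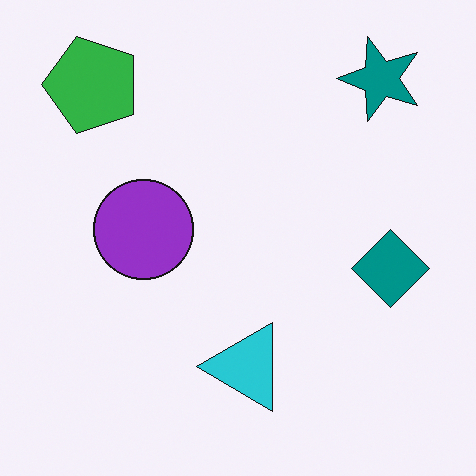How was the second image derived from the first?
The image was rotated 90° counter-clockwise.

The teal star sits in the bottom-right of the first image and the top-right of the second — consistent with a whole-image 90° counter-clockwise rotation.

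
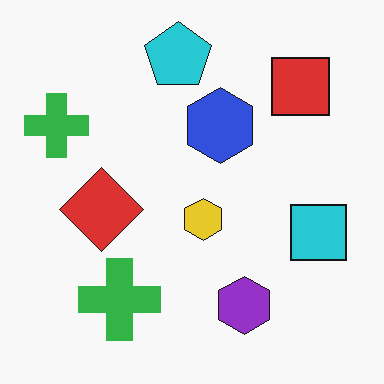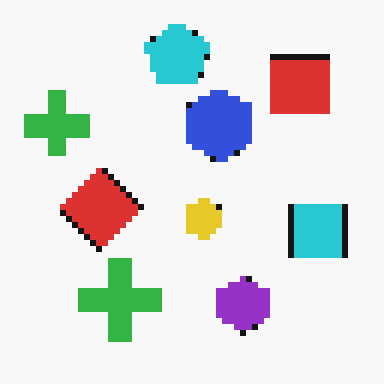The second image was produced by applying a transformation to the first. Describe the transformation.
The transformation is: moderately pixelated.

Shapes are reduced to large square blocks; fine edges and outlines are lost — a downscale-then-upscale (mosaic) effect.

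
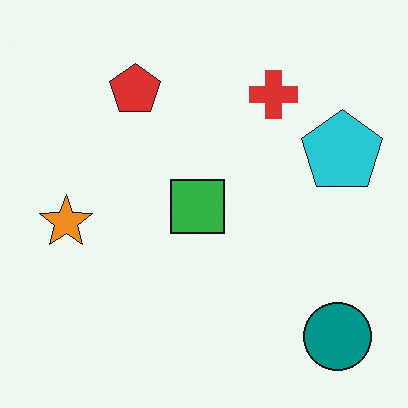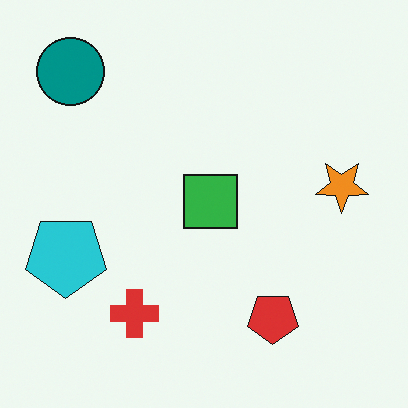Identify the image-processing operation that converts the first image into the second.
The transformation is: rotated 180°.

The teal circle sits in the bottom-right of the first image and the top-left of the second — consistent with a whole-image 180° rotation.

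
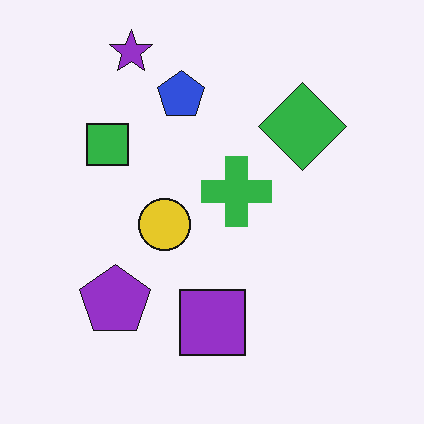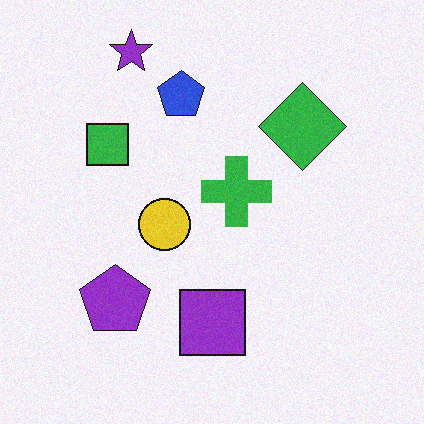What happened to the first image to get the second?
It was degraded with subtle gaussian noise.

Random speckle covers the whole image, including the flat background.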